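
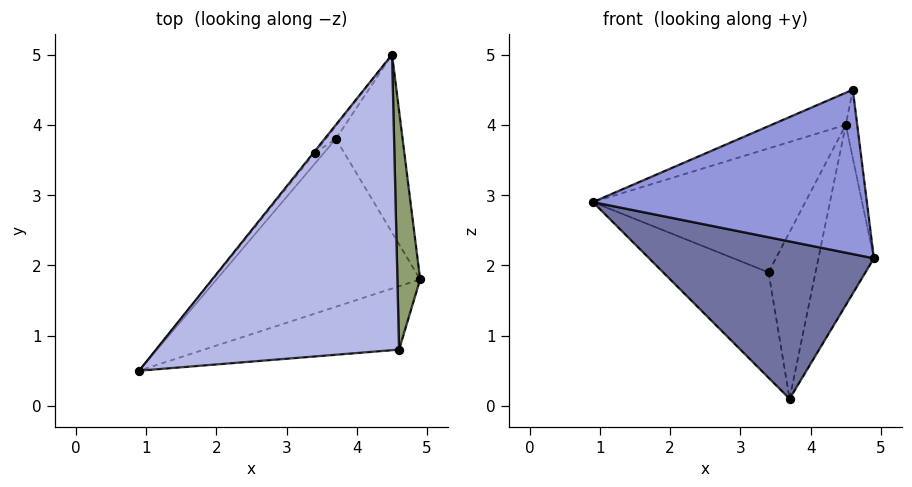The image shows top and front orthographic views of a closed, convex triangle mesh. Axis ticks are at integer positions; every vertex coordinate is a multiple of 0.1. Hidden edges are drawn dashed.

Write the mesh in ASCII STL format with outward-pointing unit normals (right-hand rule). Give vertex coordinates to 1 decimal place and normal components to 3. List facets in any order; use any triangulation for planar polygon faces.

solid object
 facet normal 0.076 -0.682 -0.728
  outer loop
   vertex 3.7 3.8 0.1
   vertex 4.9 1.8 2.1
   vertex 0.9 0.5 2.9
  endloop
 endfacet
 facet normal 0.921 0.278 -0.274
  outer loop
   vertex 3.7 3.8 0.1
   vertex 4.5 5.0 4.0
   vertex 4.9 1.8 2.1
  endloop
 endfacet
 facet normal 0.225 -0.909 -0.351
  outer loop
   vertex 4.6 0.8 4.5
   vertex 0.9 0.5 2.9
   vertex 4.9 1.8 2.1
  endloop
 endfacet
 facet normal -0.402 0.099 0.910
  outer loop
   vertex 4.6 0.8 4.5
   vertex 4.5 5.0 4.0
   vertex 0.9 0.5 2.9
  endloop
 endfacet
 facet normal 0.989 0.040 0.140
  outer loop
   vertex 4.6 0.8 4.5
   vertex 4.9 1.8 2.1
   vertex 4.5 5.0 4.0
  endloop
 endfacet
 facet normal -0.780 0.626 -0.009
  outer loop
   vertex 3.4 3.6 1.9
   vertex 0.9 0.5 2.9
   vertex 4.5 5.0 4.0
  endloop
 endfacet
 facet normal -0.787 0.614 -0.063
  outer loop
   vertex 3.4 3.6 1.9
   vertex 3.7 3.8 0.1
   vertex 0.9 0.5 2.9
  endloop
 endfacet
 facet normal -0.747 0.663 -0.051
  outer loop
   vertex 3.4 3.6 1.9
   vertex 4.5 5.0 4.0
   vertex 3.7 3.8 0.1
  endloop
 endfacet
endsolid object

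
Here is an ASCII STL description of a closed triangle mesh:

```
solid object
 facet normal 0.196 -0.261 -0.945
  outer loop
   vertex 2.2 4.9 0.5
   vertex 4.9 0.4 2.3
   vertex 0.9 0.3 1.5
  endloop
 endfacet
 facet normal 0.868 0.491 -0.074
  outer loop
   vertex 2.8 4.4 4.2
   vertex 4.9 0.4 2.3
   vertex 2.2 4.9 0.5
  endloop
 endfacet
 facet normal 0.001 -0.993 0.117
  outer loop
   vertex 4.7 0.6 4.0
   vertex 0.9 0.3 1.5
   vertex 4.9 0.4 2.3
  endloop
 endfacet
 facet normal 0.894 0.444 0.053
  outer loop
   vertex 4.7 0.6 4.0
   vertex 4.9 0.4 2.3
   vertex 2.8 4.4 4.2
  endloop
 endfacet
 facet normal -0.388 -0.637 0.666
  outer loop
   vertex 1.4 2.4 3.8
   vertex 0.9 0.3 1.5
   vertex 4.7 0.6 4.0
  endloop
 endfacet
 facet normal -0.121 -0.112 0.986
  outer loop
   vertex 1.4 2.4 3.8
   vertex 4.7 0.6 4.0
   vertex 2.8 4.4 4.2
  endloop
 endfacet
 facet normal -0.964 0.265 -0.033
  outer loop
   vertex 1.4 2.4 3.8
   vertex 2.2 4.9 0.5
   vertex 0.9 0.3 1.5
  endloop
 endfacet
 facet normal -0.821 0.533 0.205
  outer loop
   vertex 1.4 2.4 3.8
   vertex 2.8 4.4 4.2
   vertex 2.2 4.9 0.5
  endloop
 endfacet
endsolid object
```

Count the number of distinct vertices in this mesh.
6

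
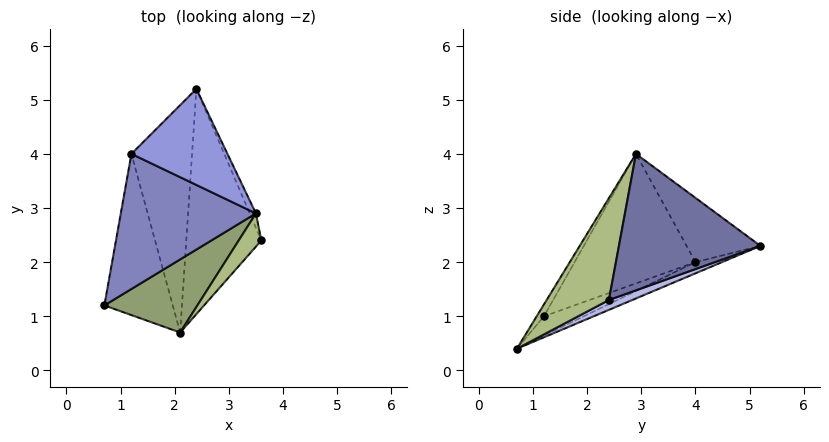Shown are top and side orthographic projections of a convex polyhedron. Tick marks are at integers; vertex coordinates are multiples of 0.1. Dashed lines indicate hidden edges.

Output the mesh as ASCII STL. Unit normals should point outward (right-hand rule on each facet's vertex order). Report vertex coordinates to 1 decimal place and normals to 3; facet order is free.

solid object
 facet normal 0.913 0.406 -0.041
  outer loop
   vertex 3.5 2.9 4.0
   vertex 3.6 2.4 1.3
   vertex 2.4 5.2 2.3
  endloop
 endfacet
 facet normal -0.686 -0.133 0.716
  outer loop
   vertex 1.2 4.0 2.0
   vertex 0.7 1.2 1.0
   vertex 3.5 2.9 4.0
  endloop
 endfacet
 facet normal -0.525 0.329 0.785
  outer loop
   vertex 1.2 4.0 2.0
   vertex 3.5 2.9 4.0
   vertex 2.4 5.2 2.3
  endloop
 endfacet
 facet normal 0.121 0.379 -0.917
  outer loop
   vertex 2.1 0.7 0.4
   vertex 2.4 5.2 2.3
   vertex 3.6 2.4 1.3
  endloop
 endfacet
 facet normal -0.069 -0.839 0.539
  outer loop
   vertex 2.1 0.7 0.4
   vertex 3.5 2.9 4.0
   vertex 0.7 1.2 1.0
  endloop
 endfacet
 facet normal 0.699 -0.699 0.155
  outer loop
   vertex 2.1 0.7 0.4
   vertex 3.6 2.4 1.3
   vertex 3.5 2.9 4.0
  endloop
 endfacet
 facet normal -0.253 0.365 -0.896
  outer loop
   vertex 2.1 0.7 0.4
   vertex 0.7 1.2 1.0
   vertex 1.2 4.0 2.0
  endloop
 endfacet
 facet normal -0.167 0.393 -0.904
  outer loop
   vertex 2.1 0.7 0.4
   vertex 1.2 4.0 2.0
   vertex 2.4 5.2 2.3
  endloop
 endfacet
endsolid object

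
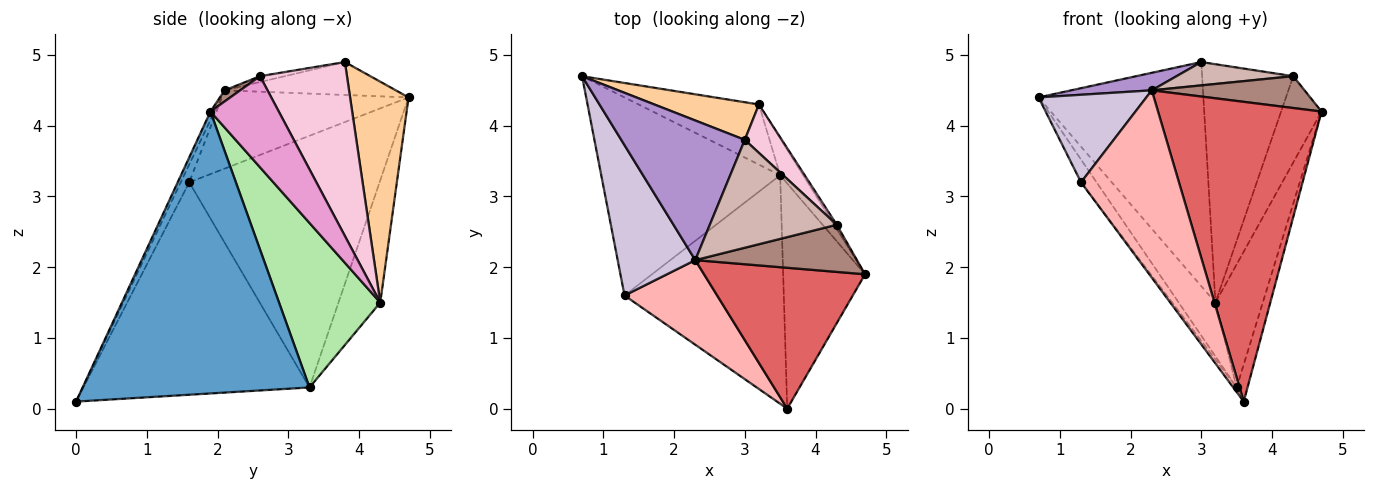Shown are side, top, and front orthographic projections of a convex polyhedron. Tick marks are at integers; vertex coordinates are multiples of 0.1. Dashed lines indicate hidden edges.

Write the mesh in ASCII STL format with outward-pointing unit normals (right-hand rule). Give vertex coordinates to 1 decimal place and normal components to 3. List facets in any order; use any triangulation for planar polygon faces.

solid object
 facet normal 0.959 0.046 -0.279
  outer loop
   vertex 3.5 3.3 0.3
   vertex 4.7 1.9 4.2
   vertex 3.6 0.0 0.1
  endloop
 endfacet
 facet normal -0.813 0.066 -0.578
  outer loop
   vertex 1.3 1.6 3.2
   vertex 0.7 4.7 4.4
   vertex 3.5 3.3 0.3
  endloop
 endfacet
 facet normal -0.800 0.012 -0.600
  outer loop
   vertex 1.3 1.6 3.2
   vertex 3.5 3.3 0.3
   vertex 3.6 0.0 0.1
  endloop
 endfacet
 facet normal 0.330 0.931 0.156
  outer loop
   vertex 3.2 4.3 1.5
   vertex 0.7 4.7 4.4
   vertex 3.0 3.8 4.9
  endloop
 endfacet
 facet normal -0.604 0.532 -0.594
  outer loop
   vertex 3.2 4.3 1.5
   vertex 3.5 3.3 0.3
   vertex 0.7 4.7 4.4
  endloop
 endfacet
 facet normal 0.899 0.420 -0.126
  outer loop
   vertex 3.2 4.3 1.5
   vertex 4.7 1.9 4.2
   vertex 3.5 3.3 0.3
  endloop
 endfacet
 facet normal -0.022 -0.905 0.425
  outer loop
   vertex 2.3 2.1 4.5
   vertex 3.6 0.0 0.1
   vertex 4.7 1.9 4.2
  endloop
 endfacet
 facet normal -0.079 -0.909 0.410
  outer loop
   vertex 2.3 2.1 4.5
   vertex 1.3 1.6 3.2
   vertex 3.6 0.0 0.1
  endloop
 endfacet
 facet normal -0.256 -0.120 0.959
  outer loop
   vertex 2.3 2.1 4.5
   vertex 3.0 3.8 4.9
   vertex 0.7 4.7 4.4
  endloop
 endfacet
 facet normal -0.657 -0.379 0.651
  outer loop
   vertex 2.3 2.1 4.5
   vertex 0.7 4.7 4.4
   vertex 1.3 1.6 3.2
  endloop
 endfacet
 facet normal 0.057 -0.559 0.828
  outer loop
   vertex 4.3 2.6 4.7
   vertex 2.3 2.1 4.5
   vertex 4.7 1.9 4.2
  endloop
 endfacet
 facet normal -0.045 -0.211 0.976
  outer loop
   vertex 4.3 2.6 4.7
   vertex 3.0 3.8 4.9
   vertex 2.3 2.1 4.5
  endloop
 endfacet
 facet normal 0.860 0.509 -0.025
  outer loop
   vertex 4.3 2.6 4.7
   vertex 4.7 1.9 4.2
   vertex 3.2 4.3 1.5
  endloop
 endfacet
 facet normal 0.683 0.716 0.145
  outer loop
   vertex 4.3 2.6 4.7
   vertex 3.2 4.3 1.5
   vertex 3.0 3.8 4.9
  endloop
 endfacet
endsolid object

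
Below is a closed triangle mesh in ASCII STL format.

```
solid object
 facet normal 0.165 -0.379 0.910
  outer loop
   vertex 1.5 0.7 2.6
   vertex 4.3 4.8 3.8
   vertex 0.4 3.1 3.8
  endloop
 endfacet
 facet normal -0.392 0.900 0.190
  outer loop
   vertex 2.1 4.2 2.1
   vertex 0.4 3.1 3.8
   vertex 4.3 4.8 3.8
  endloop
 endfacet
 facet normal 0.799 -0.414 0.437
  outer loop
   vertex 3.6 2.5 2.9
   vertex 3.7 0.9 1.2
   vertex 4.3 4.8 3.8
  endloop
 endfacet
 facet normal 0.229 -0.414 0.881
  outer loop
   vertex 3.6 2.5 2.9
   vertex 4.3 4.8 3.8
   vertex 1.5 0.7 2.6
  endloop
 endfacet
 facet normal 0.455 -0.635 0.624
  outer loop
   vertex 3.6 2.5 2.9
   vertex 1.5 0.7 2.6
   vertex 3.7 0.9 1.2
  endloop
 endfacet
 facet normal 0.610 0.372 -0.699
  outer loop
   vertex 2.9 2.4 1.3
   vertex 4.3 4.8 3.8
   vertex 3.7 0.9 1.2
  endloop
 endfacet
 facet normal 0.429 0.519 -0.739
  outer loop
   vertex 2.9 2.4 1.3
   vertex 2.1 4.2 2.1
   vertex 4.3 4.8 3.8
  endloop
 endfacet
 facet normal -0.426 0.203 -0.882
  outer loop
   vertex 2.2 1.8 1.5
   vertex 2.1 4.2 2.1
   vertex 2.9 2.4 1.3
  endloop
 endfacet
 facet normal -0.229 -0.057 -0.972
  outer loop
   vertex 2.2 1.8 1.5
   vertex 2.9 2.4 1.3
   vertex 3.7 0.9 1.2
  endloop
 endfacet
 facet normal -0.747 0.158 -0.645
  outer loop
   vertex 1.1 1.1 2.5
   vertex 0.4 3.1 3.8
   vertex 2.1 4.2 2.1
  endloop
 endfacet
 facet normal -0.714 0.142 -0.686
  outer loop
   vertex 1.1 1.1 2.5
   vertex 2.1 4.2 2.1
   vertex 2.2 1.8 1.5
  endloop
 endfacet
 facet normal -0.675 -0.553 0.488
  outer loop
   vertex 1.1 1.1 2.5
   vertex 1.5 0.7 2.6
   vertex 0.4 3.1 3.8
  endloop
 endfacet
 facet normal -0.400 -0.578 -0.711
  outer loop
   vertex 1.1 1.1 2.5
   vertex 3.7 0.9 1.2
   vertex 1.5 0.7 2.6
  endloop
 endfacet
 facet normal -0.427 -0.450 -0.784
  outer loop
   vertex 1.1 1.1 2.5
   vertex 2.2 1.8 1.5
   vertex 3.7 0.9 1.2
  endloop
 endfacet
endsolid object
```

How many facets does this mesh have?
14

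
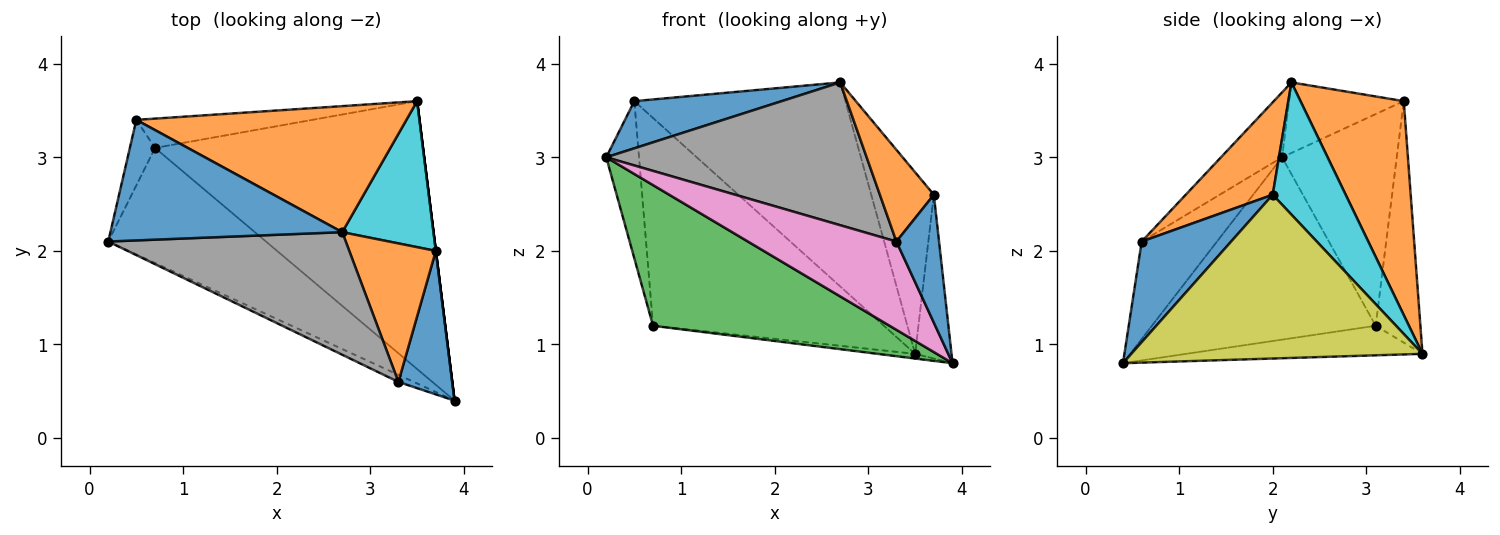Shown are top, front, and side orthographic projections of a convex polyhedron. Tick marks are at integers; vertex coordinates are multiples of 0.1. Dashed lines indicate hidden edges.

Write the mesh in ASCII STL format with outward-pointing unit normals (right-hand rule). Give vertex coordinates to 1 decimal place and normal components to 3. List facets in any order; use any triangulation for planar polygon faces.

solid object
 facet normal -0.273 -0.351 0.896
  outer loop
   vertex 0.5 3.4 3.6
   vertex 0.2 2.1 3.0
   vertex 2.7 2.2 3.8
  endloop
 endfacet
 facet normal 0.384 0.785 0.485
  outer loop
   vertex 0.5 3.4 3.6
   vertex 2.7 2.2 3.8
   vertex 3.5 3.6 0.9
  endloop
 endfacet
 facet normal -0.591 -0.624 -0.511
  outer loop
   vertex 0.7 3.1 1.2
   vertex 3.9 0.4 0.8
   vertex 0.2 2.1 3.0
  endloop
 endfacet
 facet normal -0.110 0.017 -0.994
  outer loop
   vertex 0.7 3.1 1.2
   vertex 3.5 3.6 0.9
   vertex 3.9 0.4 0.8
  endloop
 endfacet
 facet normal -0.955 0.273 -0.114
  outer loop
   vertex 0.7 3.1 1.2
   vertex 0.2 2.1 3.0
   vertex 0.5 3.4 3.6
  endloop
 endfacet
 facet normal -0.188 0.972 -0.137
  outer loop
   vertex 0.7 3.1 1.2
   vertex 0.5 3.4 3.6
   vertex 3.5 3.6 0.9
  endloop
 endfacet
 facet normal -0.451 -0.890 -0.071
  outer loop
   vertex 3.3 0.6 2.1
   vertex 0.2 2.1 3.0
   vertex 3.9 0.4 0.8
  endloop
 endfacet
 facet normal -0.175 -0.747 0.641
  outer loop
   vertex 3.3 0.6 2.1
   vertex 2.7 2.2 3.8
   vertex 0.2 2.1 3.0
  endloop
 endfacet
 facet normal 0.992 0.124 0.000
  outer loop
   vertex 3.7 2.0 2.6
   vertex 3.9 0.4 0.8
   vertex 3.5 3.6 0.9
  endloop
 endfacet
 facet normal 0.672 0.577 0.464
  outer loop
   vertex 3.7 2.0 2.6
   vertex 3.5 3.6 0.9
   vertex 2.7 2.2 3.8
  endloop
 endfacet
 facet normal 0.813 -0.388 0.435
  outer loop
   vertex 3.7 2.0 2.6
   vertex 3.3 0.6 2.1
   vertex 3.9 0.4 0.8
  endloop
 endfacet
 facet normal 0.665 -0.412 0.623
  outer loop
   vertex 3.7 2.0 2.6
   vertex 2.7 2.2 3.8
   vertex 3.3 0.6 2.1
  endloop
 endfacet
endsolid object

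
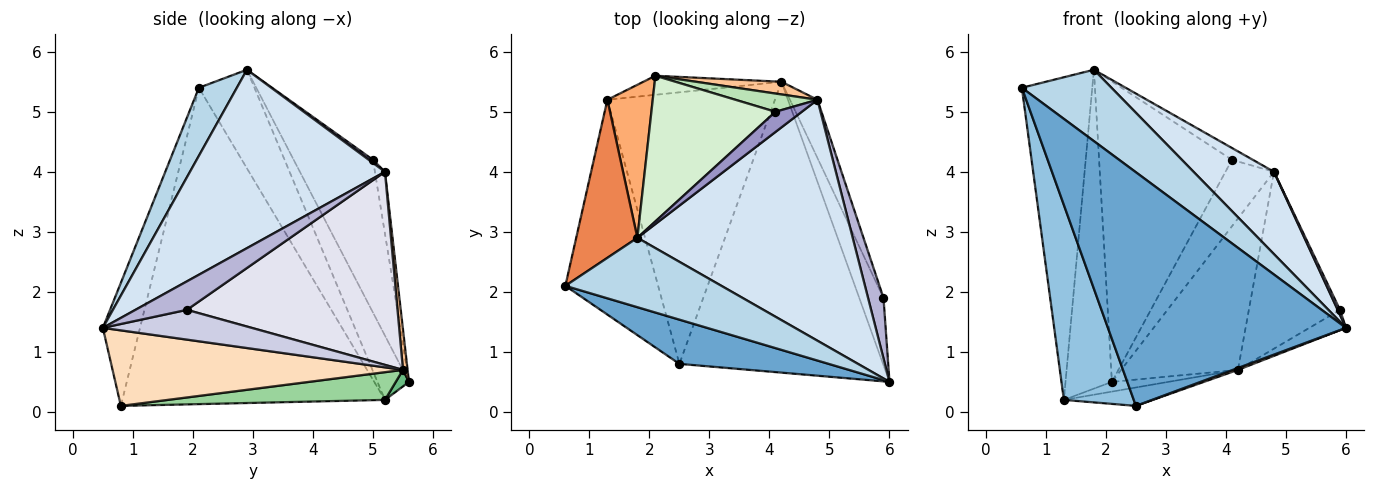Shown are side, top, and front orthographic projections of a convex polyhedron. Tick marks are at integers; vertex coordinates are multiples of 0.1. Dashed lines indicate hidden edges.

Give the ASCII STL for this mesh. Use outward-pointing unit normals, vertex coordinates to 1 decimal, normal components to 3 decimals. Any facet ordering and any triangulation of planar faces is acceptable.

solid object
 facet normal -0.152 -0.971 0.184
  outer loop
   vertex 2.5 0.8 0.1
   vertex 6.0 0.5 1.4
   vertex 0.6 2.1 5.4
  endloop
 endfacet
 facet normal -0.930 -0.247 -0.273
  outer loop
   vertex 1.3 5.2 0.2
   vertex 2.5 0.8 0.1
   vertex 0.6 2.1 5.4
  endloop
 endfacet
 facet normal 0.291 -0.686 0.667
  outer loop
   vertex 1.8 2.9 5.7
   vertex 0.6 2.1 5.4
   vertex 6.0 0.5 1.4
  endloop
 endfacet
 facet normal 0.617 -0.254 0.745
  outer loop
   vertex 1.8 2.9 5.7
   vertex 6.0 0.5 1.4
   vertex 4.8 5.2 4.0
  endloop
 endfacet
 facet normal -0.578 0.733 0.359
  outer loop
   vertex 1.8 2.9 5.7
   vertex 1.3 5.2 0.2
   vertex 0.6 2.1 5.4
  endloop
 endfacet
 facet normal -0.523 0.769 0.369
  outer loop
   vertex 1.8 2.9 5.7
   vertex 2.1 5.6 0.5
   vertex 1.3 5.2 0.2
  endloop
 endfacet
 facet normal 0.039 0.996 0.083
  outer loop
   vertex 4.2 5.5 0.7
   vertex 2.1 5.6 0.5
   vertex 4.8 5.2 4.0
  endloop
 endfacet
 facet normal 0.348 -0.006 -0.938
  outer loop
   vertex 4.2 5.5 0.7
   vertex 6.0 0.5 1.4
   vertex 2.5 0.8 0.1
  endloop
 endfacet
 facet normal 0.106 0.452 -0.886
  outer loop
   vertex 4.2 5.5 0.7
   vertex 1.3 5.2 0.2
   vertex 2.1 5.6 0.5
  endloop
 endfacet
 facet normal 0.163 0.067 -0.984
  outer loop
   vertex 4.2 5.5 0.7
   vertex 2.5 0.8 0.1
   vertex 1.3 5.2 0.2
  endloop
 endfacet
 facet normal -0.196 0.946 0.259
  outer loop
   vertex 4.1 5.0 4.2
   vertex 4.8 5.2 4.0
   vertex 2.1 5.6 0.5
  endloop
 endfacet
 facet normal -0.473 0.793 0.384
  outer loop
   vertex 4.1 5.0 4.2
   vertex 2.1 5.6 0.5
   vertex 1.8 2.9 5.7
  endloop
 endfacet
 facet normal 0.102 0.502 0.859
  outer loop
   vertex 4.1 5.0 4.2
   vertex 1.8 2.9 5.7
   vertex 4.8 5.2 4.0
  endloop
 endfacet
 facet normal 0.878 -0.039 0.477
  outer loop
   vertex 5.9 1.9 1.7
   vertex 4.8 5.2 4.0
   vertex 6.0 0.5 1.4
  endloop
 endfacet
 facet normal 0.762 0.187 -0.620
  outer loop
   vertex 5.9 1.9 1.7
   vertex 6.0 0.5 1.4
   vertex 4.2 5.5 0.7
  endloop
 endfacet
 facet normal 0.910 0.394 -0.130
  outer loop
   vertex 5.9 1.9 1.7
   vertex 4.2 5.5 0.7
   vertex 4.8 5.2 4.0
  endloop
 endfacet
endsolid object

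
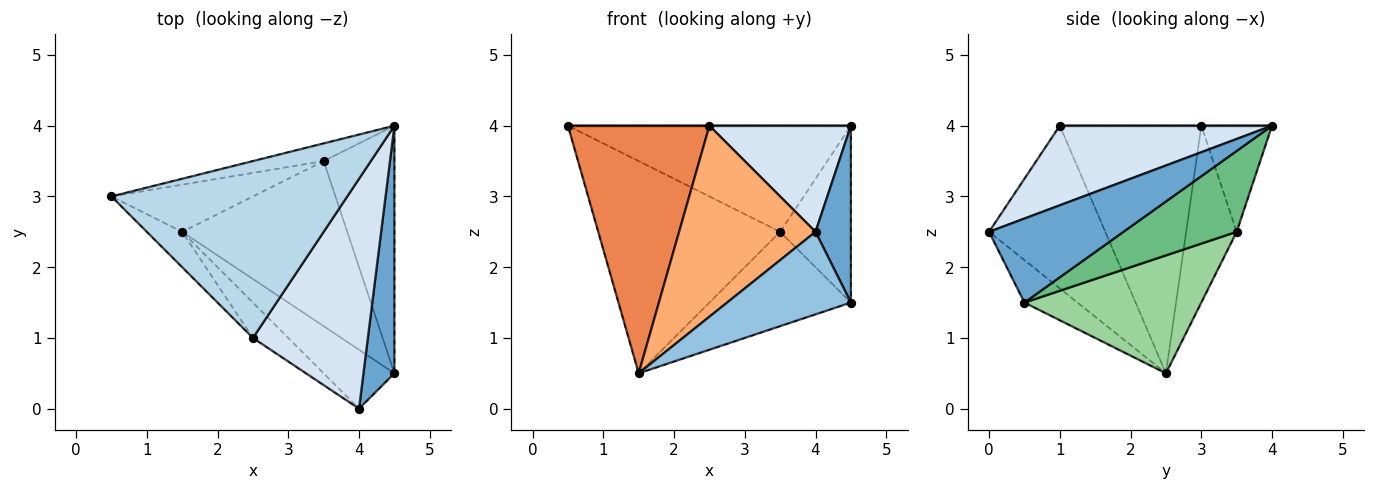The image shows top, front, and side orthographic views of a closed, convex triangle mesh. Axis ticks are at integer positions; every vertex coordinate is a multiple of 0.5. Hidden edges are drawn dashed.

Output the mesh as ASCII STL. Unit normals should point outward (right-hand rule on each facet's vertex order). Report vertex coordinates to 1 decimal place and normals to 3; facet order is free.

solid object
 facet normal 0.911 -0.240 0.336
  outer loop
   vertex 4.5 0.5 1.5
   vertex 4.5 4.0 4.0
   vertex 4.0 0.0 2.5
  endloop
 endfacet
 facet normal -0.329 -0.768 -0.549
  outer loop
   vertex 4.5 0.5 1.5
   vertex 4.0 0.0 2.5
   vertex 1.5 2.5 0.5
  endloop
 endfacet
 facet normal 0.000 0.000 1.000
  outer loop
   vertex 2.5 1.0 4.0
   vertex 4.5 4.0 4.0
   vertex 0.5 3.0 4.0
  endloop
 endfacet
 facet normal 0.532 -0.355 0.769
  outer loop
   vertex 2.5 1.0 4.0
   vertex 4.0 0.0 2.5
   vertex 4.5 4.0 4.0
  endloop
 endfacet
 facet normal -0.704 -0.704 -0.101
  outer loop
   vertex 2.5 1.0 4.0
   vertex 0.5 3.0 4.0
   vertex 1.5 2.5 0.5
  endloop
 endfacet
 facet normal -0.642 -0.754 -0.140
  outer loop
   vertex 2.5 1.0 4.0
   vertex 1.5 2.5 0.5
   vertex 4.0 0.0 2.5
  endloop
 endfacet
 facet normal -0.239 0.958 -0.160
  outer loop
   vertex 3.5 3.5 2.5
   vertex 0.5 3.0 4.0
   vertex 4.5 4.0 4.0
  endloop
 endfacet
 facet normal -0.262 0.942 -0.209
  outer loop
   vertex 3.5 3.5 2.5
   vertex 1.5 2.5 0.5
   vertex 0.5 3.0 4.0
  endloop
 endfacet
 facet normal 0.681 0.426 -0.596
  outer loop
   vertex 3.5 3.5 2.5
   vertex 4.5 4.0 4.0
   vertex 4.5 0.5 1.5
  endloop
 endfacet
 facet normal 0.527 0.422 -0.738
  outer loop
   vertex 3.5 3.5 2.5
   vertex 4.5 0.5 1.5
   vertex 1.5 2.5 0.5
  endloop
 endfacet
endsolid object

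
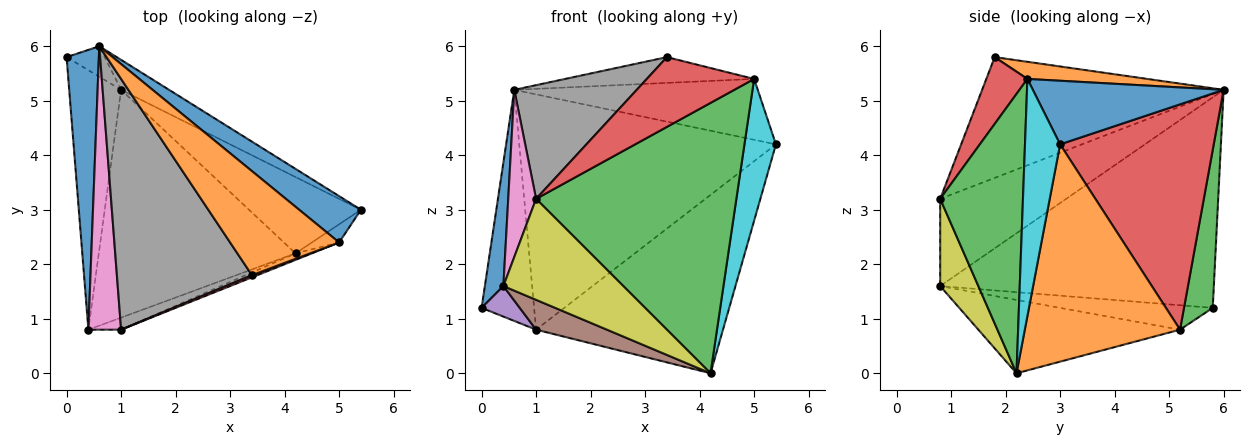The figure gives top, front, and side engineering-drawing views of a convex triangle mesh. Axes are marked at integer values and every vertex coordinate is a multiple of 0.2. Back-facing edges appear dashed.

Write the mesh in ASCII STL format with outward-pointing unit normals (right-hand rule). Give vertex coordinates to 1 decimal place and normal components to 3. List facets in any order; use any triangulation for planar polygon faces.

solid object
 facet normal -0.986 -0.067 0.151
  outer loop
   vertex 0.6 6.0 5.2
   vertex 0.0 5.8 1.2
   vertex 0.4 0.8 1.6
  endloop
 endfacet
 facet normal 0.607 0.731 -0.313
  outer loop
   vertex 1.0 5.2 0.8
   vertex 5.4 3.0 4.2
   vertex 4.2 2.2 0.0
  endloop
 endfacet
 facet normal 0.477 0.871 -0.115
  outer loop
   vertex 1.0 5.2 0.8
   vertex 0.0 5.8 1.2
   vertex 0.6 6.0 5.2
  endloop
 endfacet
 facet normal 0.510 0.853 -0.109
  outer loop
   vertex 1.0 5.2 0.8
   vertex 0.6 6.0 5.2
   vertex 5.4 3.0 4.2
  endloop
 endfacet
 facet normal -0.423 -0.106 -0.900
  outer loop
   vertex 1.0 5.2 0.8
   vertex 0.4 0.8 1.6
   vertex 0.0 5.8 1.2
  endloop
 endfacet
 facet normal -0.347 -0.122 -0.930
  outer loop
   vertex 1.0 5.2 0.8
   vertex 4.2 2.2 0.0
   vertex 0.4 0.8 1.6
  endloop
 endfacet
 facet normal -0.917 -0.203 0.344
  outer loop
   vertex 1.0 0.8 3.2
   vertex 0.6 6.0 5.2
   vertex 0.4 0.8 1.6
  endloop
 endfacet
 facet normal -0.632 -0.320 0.706
  outer loop
   vertex 1.0 0.8 3.2
   vertex 3.4 1.8 5.8
   vertex 0.6 6.0 5.2
  endloop
 endfacet
 facet normal 0.301 -0.947 -0.113
  outer loop
   vertex 1.0 0.8 3.2
   vertex 0.4 0.8 1.6
   vertex 4.2 2.2 0.0
  endloop
 endfacet
 facet normal 0.742 -0.665 -0.085
  outer loop
   vertex 5.0 2.4 5.4
   vertex 4.2 2.2 0.0
   vertex 5.4 3.0 4.2
  endloop
 endfacet
 facet normal 0.529 0.675 0.514
  outer loop
   vertex 5.0 2.4 5.4
   vertex 5.4 3.0 4.2
   vertex 0.6 6.0 5.2
  endloop
 endfacet
 facet normal 0.151 0.238 0.960
  outer loop
   vertex 5.0 2.4 5.4
   vertex 0.6 6.0 5.2
   vertex 3.4 1.8 5.8
  endloop
 endfacet
 facet normal 0.382 -0.924 -0.022
  outer loop
   vertex 5.0 2.4 5.4
   vertex 1.0 0.8 3.2
   vertex 4.2 2.2 0.0
  endloop
 endfacet
 facet normal 0.357 -0.934 0.029
  outer loop
   vertex 5.0 2.4 5.4
   vertex 3.4 1.8 5.8
   vertex 1.0 0.8 3.2
  endloop
 endfacet
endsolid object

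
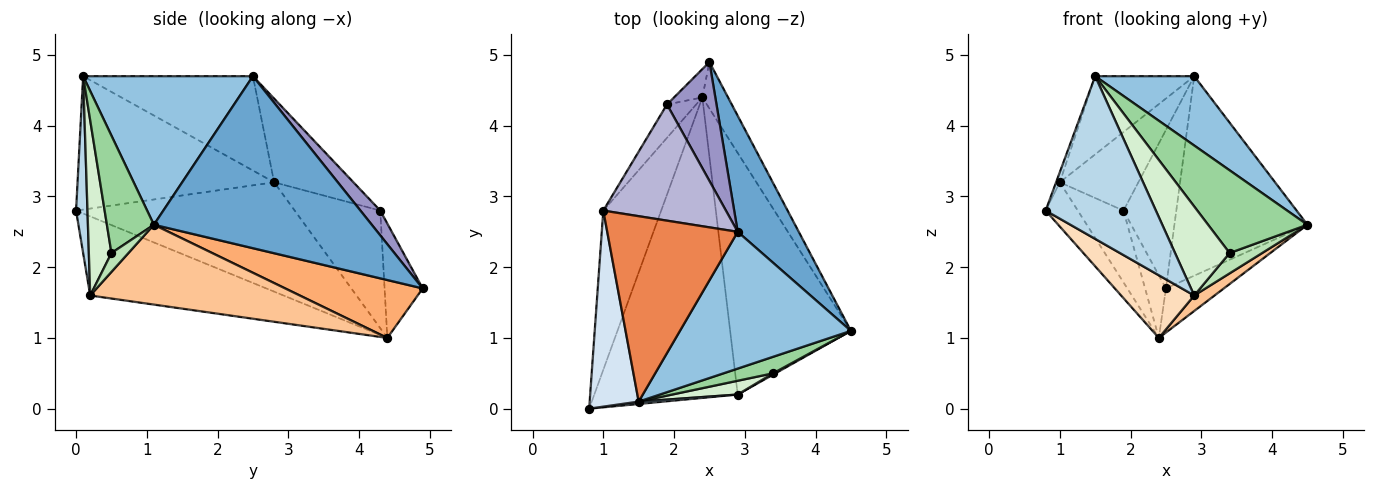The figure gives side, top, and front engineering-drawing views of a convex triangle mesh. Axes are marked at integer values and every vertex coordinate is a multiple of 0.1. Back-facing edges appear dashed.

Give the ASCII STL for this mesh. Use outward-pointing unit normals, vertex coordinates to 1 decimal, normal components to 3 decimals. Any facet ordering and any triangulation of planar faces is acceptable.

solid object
 facet normal 0.817 0.499 0.290
  outer loop
   vertex 2.9 2.5 4.7
   vertex 4.5 1.1 2.6
   vertex 2.5 4.9 1.7
  endloop
 endfacet
 facet normal 0.613 -0.357 0.705
  outer loop
   vertex 2.9 2.5 4.7
   vertex 1.5 0.1 4.7
   vertex 4.5 1.1 2.6
  endloop
 endfacet
 facet normal 0.103 -0.995 0.014
  outer loop
   vertex 2.9 0.2 1.6
   vertex 1.5 0.1 4.7
   vertex 0.8 0.0 2.8
  endloop
 endfacet
 facet normal -0.938 0.018 0.345
  outer loop
   vertex 1.0 2.8 3.2
   vertex 0.8 0.0 2.8
   vertex 1.5 0.1 4.7
  endloop
 endfacet
 facet normal -0.554 0.323 0.767
  outer loop
   vertex 1.0 2.8 3.2
   vertex 1.5 0.1 4.7
   vertex 2.9 2.5 4.7
  endloop
 endfacet
 facet normal 0.853 0.359 -0.379
  outer loop
   vertex 2.4 4.4 1.0
   vertex 2.5 4.9 1.7
   vertex 4.5 1.1 2.6
  endloop
 endfacet
 facet normal 0.551 -0.053 -0.833
  outer loop
   vertex 2.4 4.4 1.0
   vertex 4.5 1.1 2.6
   vertex 2.9 0.2 1.6
  endloop
 endfacet
 facet normal -0.475 -0.180 -0.861
  outer loop
   vertex 2.4 4.4 1.0
   vertex 2.9 0.2 1.6
   vertex 0.8 0.0 2.8
  endloop
 endfacet
 facet normal -0.876 0.129 -0.464
  outer loop
   vertex 2.4 4.4 1.0
   vertex 0.8 0.0 2.8
   vertex 1.0 2.8 3.2
  endloop
 endfacet
 facet normal 0.421 -0.890 0.177
  outer loop
   vertex 3.4 0.5 2.2
   vertex 4.5 1.1 2.6
   vertex 1.5 0.1 4.7
  endloop
 endfacet
 facet normal 0.462 -0.885 0.058
  outer loop
   vertex 3.4 0.5 2.2
   vertex 2.9 0.2 1.6
   vertex 4.5 1.1 2.6
  endloop
 endfacet
 facet normal 0.379 -0.915 0.142
  outer loop
   vertex 3.4 0.5 2.2
   vertex 1.5 0.1 4.7
   vertex 2.9 0.2 1.6
  endloop
 endfacet
 facet normal 0.287 0.766 0.575
  outer loop
   vertex 1.9 4.3 2.8
   vertex 2.9 2.5 4.7
   vertex 2.5 4.9 1.7
  endloop
 endfacet
 facet normal -0.492 0.488 0.721
  outer loop
   vertex 1.9 4.3 2.8
   vertex 1.0 2.8 3.2
   vertex 2.9 2.5 4.7
  endloop
 endfacet
 facet normal -0.858 0.469 -0.212
  outer loop
   vertex 1.9 4.3 2.8
   vertex 2.5 4.9 1.7
   vertex 2.4 4.4 1.0
  endloop
 endfacet
 facet normal -0.862 0.460 -0.214
  outer loop
   vertex 1.9 4.3 2.8
   vertex 2.4 4.4 1.0
   vertex 1.0 2.8 3.2
  endloop
 endfacet
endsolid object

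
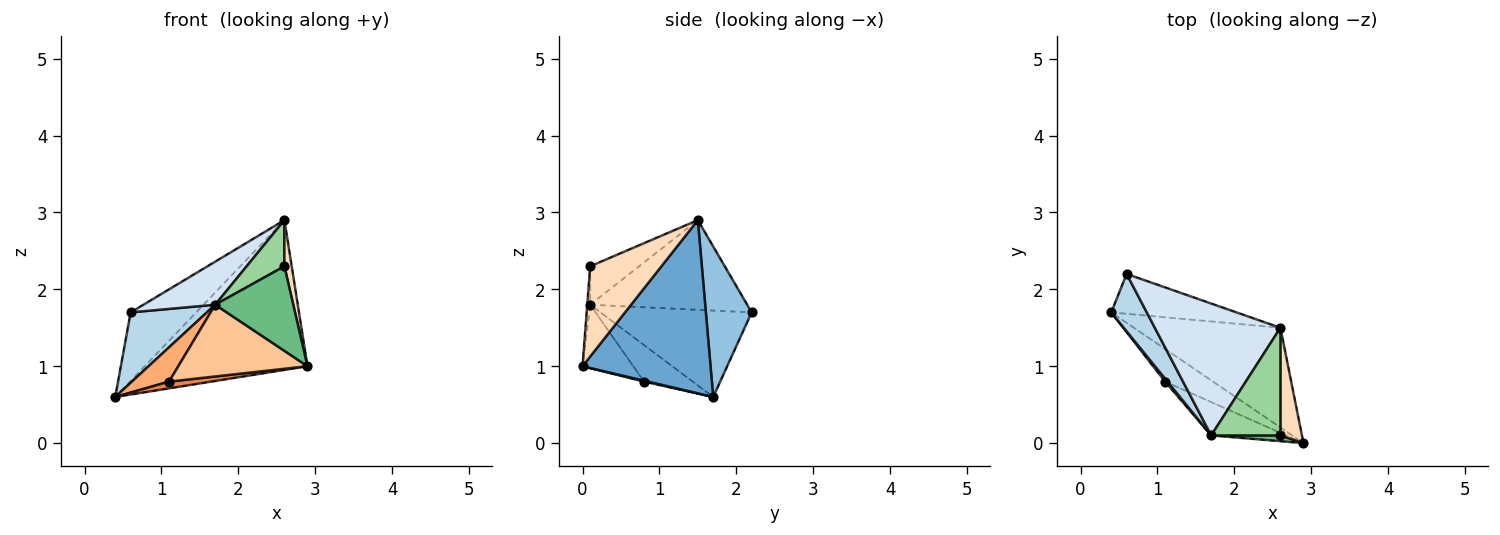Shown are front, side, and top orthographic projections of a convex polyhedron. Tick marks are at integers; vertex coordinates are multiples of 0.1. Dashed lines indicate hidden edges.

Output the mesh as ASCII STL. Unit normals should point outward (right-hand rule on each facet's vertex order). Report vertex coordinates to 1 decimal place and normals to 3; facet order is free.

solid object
 facet normal 0.548 0.697 -0.463
  outer loop
   vertex 2.6 1.5 2.9
   vertex 2.9 0.0 1.0
   vertex 0.4 1.7 0.6
  endloop
 endfacet
 facet normal 0.517 0.740 -0.430
  outer loop
   vertex 0.6 2.2 1.7
   vertex 2.6 1.5 2.9
   vertex 0.4 1.7 0.6
  endloop
 endfacet
 facet normal -0.838 -0.423 0.345
  outer loop
   vertex 1.7 0.1 1.8
   vertex 0.6 2.2 1.7
   vertex 0.4 1.7 0.6
  endloop
 endfacet
 facet normal -0.562 -0.257 0.786
  outer loop
   vertex 1.7 0.1 1.8
   vertex 2.6 1.5 2.9
   vertex 0.6 2.2 1.7
  endloop
 endfacet
 facet normal 0.018 -0.203 -0.979
  outer loop
   vertex 1.1 0.8 0.8
   vertex 0.4 1.7 0.6
   vertex 2.9 0.0 1.0
  endloop
 endfacet
 facet normal -0.794 -0.606 0.052
  outer loop
   vertex 1.1 0.8 0.8
   vertex 1.7 0.1 1.8
   vertex 0.4 1.7 0.6
  endloop
 endfacet
 facet normal -0.336 -0.854 -0.397
  outer loop
   vertex 1.1 0.8 0.8
   vertex 2.9 0.0 1.0
   vertex 1.7 0.1 1.8
  endloop
 endfacet
 facet normal 0.968 -0.099 0.231
  outer loop
   vertex 2.6 0.1 2.3
   vertex 2.9 0.0 1.0
   vertex 2.6 1.5 2.9
  endloop
 endfacet
 facet normal -0.038 -0.997 0.068
  outer loop
   vertex 2.6 0.1 2.3
   vertex 1.7 0.1 1.8
   vertex 2.9 0.0 1.0
  endloop
 endfacet
 facet normal -0.455 -0.351 0.819
  outer loop
   vertex 2.6 0.1 2.3
   vertex 2.6 1.5 2.9
   vertex 1.7 0.1 1.8
  endloop
 endfacet
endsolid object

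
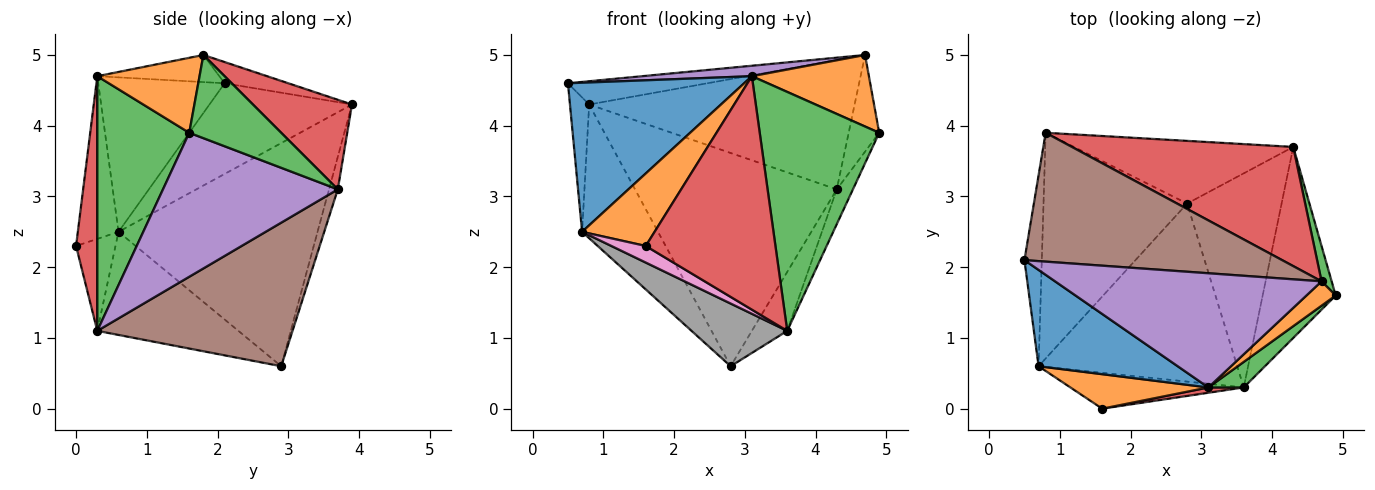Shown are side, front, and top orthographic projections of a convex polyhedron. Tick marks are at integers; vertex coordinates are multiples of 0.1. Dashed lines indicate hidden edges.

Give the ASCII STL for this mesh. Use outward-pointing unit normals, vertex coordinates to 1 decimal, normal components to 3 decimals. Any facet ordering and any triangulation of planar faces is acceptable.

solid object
 facet normal -0.516 -0.720 0.465
  outer loop
   vertex 0.7 0.6 2.5
   vertex 3.1 0.3 4.7
   vertex 0.5 2.1 4.6
  endloop
 endfacet
 facet normal -0.452 -0.806 0.383
  outer loop
   vertex 0.7 0.6 2.5
   vertex 1.6 0.0 2.3
   vertex 3.1 0.3 4.7
  endloop
 endfacet
 facet normal 0.608 -0.790 0.084
  outer loop
   vertex 3.6 0.3 1.1
   vertex 4.9 1.6 3.9
   vertex 3.1 0.3 4.7
  endloop
 endfacet
 facet normal 0.161 -0.987 0.022
  outer loop
   vertex 3.6 0.3 1.1
   vertex 3.1 0.3 4.7
   vertex 1.6 0.0 2.3
  endloop
 endfacet
 facet normal 0.889 0.082 -0.451
  outer loop
   vertex 3.6 0.3 1.1
   vertex 4.3 3.7 3.1
   vertex 4.9 1.6 3.9
  endloop
 endfacet
 facet normal 0.826 0.150 -0.543
  outer loop
   vertex 3.6 0.3 1.1
   vertex 2.8 2.9 0.6
   vertex 4.3 3.7 3.1
  endloop
 endfacet
 facet normal -0.434 -0.378 -0.818
  outer loop
   vertex 3.6 0.3 1.1
   vertex 1.6 0.0 2.3
   vertex 0.7 0.6 2.5
  endloop
 endfacet
 facet normal -0.440 -0.298 -0.847
  outer loop
   vertex 3.6 0.3 1.1
   vertex 0.7 0.6 2.5
   vertex 2.8 2.9 0.6
  endloop
 endfacet
 facet normal -0.042 0.959 -0.282
  outer loop
   vertex 0.8 3.9 4.3
   vertex 4.3 3.7 3.1
   vertex 2.8 2.9 0.6
  endloop
 endfacet
 facet normal -0.974 0.131 -0.186
  outer loop
   vertex 0.8 3.9 4.3
   vertex 0.7 0.6 2.5
   vertex 0.5 2.1 4.6
  endloop
 endfacet
 facet normal -0.801 0.305 -0.515
  outer loop
   vertex 0.8 3.9 4.3
   vertex 2.8 2.9 0.6
   vertex 0.7 0.6 2.5
  endloop
 endfacet
 facet normal 0.637 -0.729 0.248
  outer loop
   vertex 4.7 1.8 5.0
   vertex 3.1 0.3 4.7
   vertex 4.9 1.6 3.9
  endloop
 endfacet
 facet normal 0.943 0.313 0.115
  outer loop
   vertex 4.7 1.8 5.0
   vertex 4.9 1.6 3.9
   vertex 4.3 3.7 3.1
  endloop
 endfacet
 facet normal 0.265 0.709 0.653
  outer loop
   vertex 4.7 1.8 5.0
   vertex 4.3 3.7 3.1
   vertex 0.8 3.9 4.3
  endloop
 endfacet
 facet normal -0.101 -0.091 0.991
  outer loop
   vertex 4.7 1.8 5.0
   vertex 0.5 2.1 4.6
   vertex 3.1 0.3 4.7
  endloop
 endfacet
 facet normal -0.081 0.177 0.981
  outer loop
   vertex 4.7 1.8 5.0
   vertex 0.8 3.9 4.3
   vertex 0.5 2.1 4.6
  endloop
 endfacet
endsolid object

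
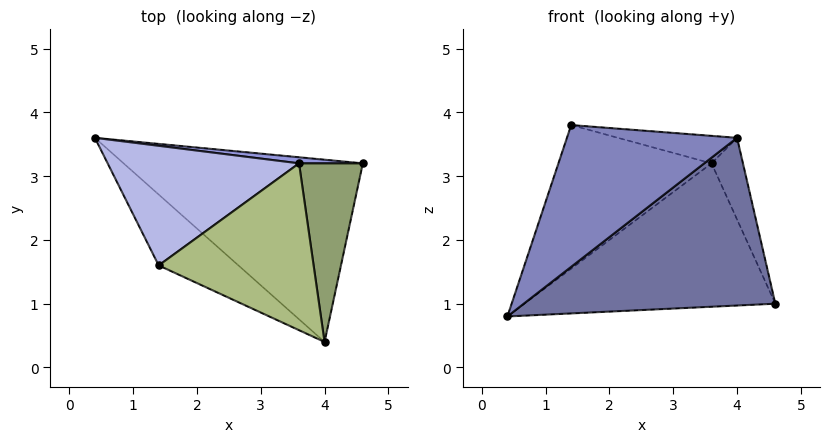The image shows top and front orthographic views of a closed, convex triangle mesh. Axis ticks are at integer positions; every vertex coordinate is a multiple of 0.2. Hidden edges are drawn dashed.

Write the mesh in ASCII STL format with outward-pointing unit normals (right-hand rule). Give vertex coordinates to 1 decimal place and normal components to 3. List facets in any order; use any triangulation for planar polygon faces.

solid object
 facet normal -0.029 -0.677 -0.736
  outer loop
   vertex 4.0 0.4 3.6
   vertex 0.4 3.6 0.8
   vertex 4.6 3.2 1.0
  endloop
 endfacet
 facet normal -0.408 -0.816 -0.408
  outer loop
   vertex 1.4 1.6 3.8
   vertex 0.4 3.6 0.8
   vertex 4.0 0.4 3.6
  endloop
 endfacet
 facet normal 0.093 0.995 0.042
  outer loop
   vertex 3.6 3.2 3.2
   vertex 4.6 3.2 1.0
   vertex 0.4 3.6 0.8
  endloop
 endfacet
 facet normal -0.359 0.717 0.598
  outer loop
   vertex 3.6 3.2 3.2
   vertex 0.4 3.6 0.8
   vertex 1.4 1.6 3.8
  endloop
 endfacet
 facet normal 0.895 0.186 0.407
  outer loop
   vertex 3.6 3.2 3.2
   vertex 4.0 0.4 3.6
   vertex 4.6 3.2 1.0
  endloop
 endfacet
 facet normal 0.149 0.161 0.976
  outer loop
   vertex 3.6 3.2 3.2
   vertex 1.4 1.6 3.8
   vertex 4.0 0.4 3.6
  endloop
 endfacet
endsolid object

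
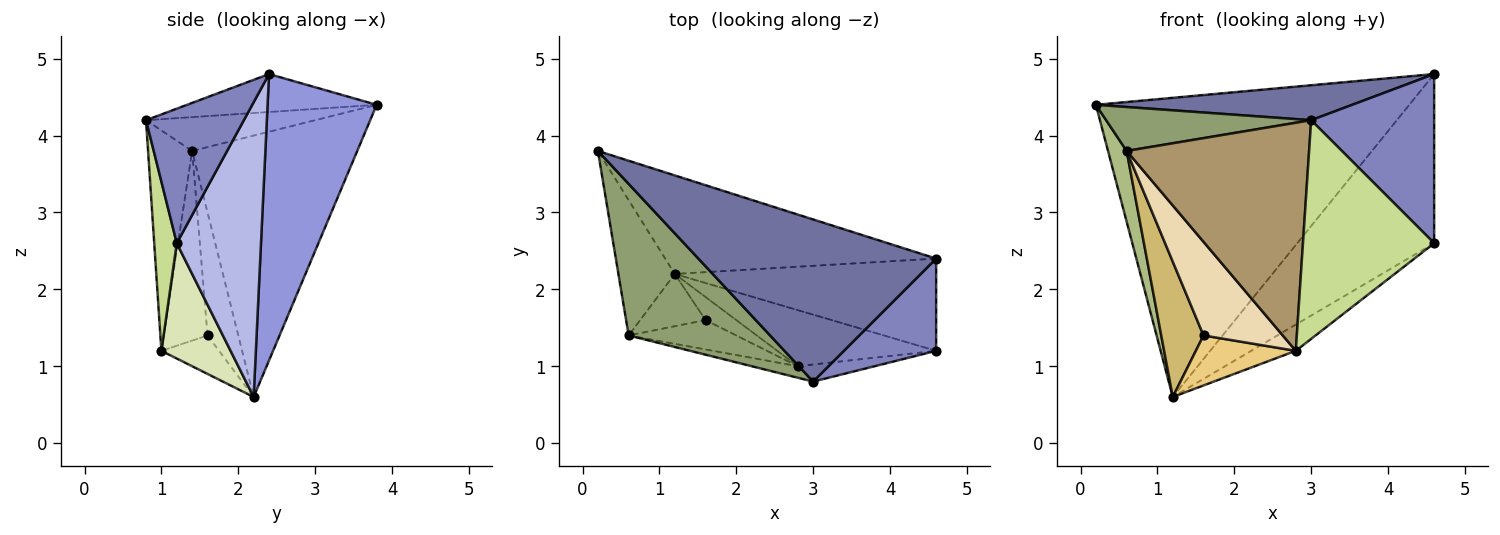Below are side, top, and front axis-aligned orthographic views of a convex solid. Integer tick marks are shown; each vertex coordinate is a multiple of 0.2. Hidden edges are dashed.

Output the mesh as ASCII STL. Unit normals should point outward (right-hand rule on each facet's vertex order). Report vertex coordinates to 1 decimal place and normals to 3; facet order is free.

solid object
 facet normal -0.154 -0.208 0.966
  outer loop
   vertex 4.6 2.4 4.8
   vertex 0.2 3.8 4.4
   vertex 3.0 0.8 4.2
  endloop
 endfacet
 facet normal 0.573 -0.720 0.393
  outer loop
   vertex 4.6 2.4 4.8
   vertex 3.0 0.8 4.2
   vertex 4.6 1.2 2.6
  endloop
 endfacet
 facet normal 0.314 0.902 -0.297
  outer loop
   vertex 4.6 2.4 4.8
   vertex 1.2 2.2 0.6
   vertex 0.2 3.8 4.4
  endloop
 endfacet
 facet normal 0.475 0.773 -0.421
  outer loop
   vertex 4.6 2.4 4.8
   vertex 4.6 1.2 2.6
   vertex 1.2 2.2 0.6
  endloop
 endfacet
 facet normal -0.224 -0.271 0.936
  outer loop
   vertex 0.6 1.4 3.8
   vertex 3.0 0.8 4.2
   vertex 0.2 3.8 4.4
  endloop
 endfacet
 facet normal -0.972 -0.110 -0.210
  outer loop
   vertex 0.6 1.4 3.8
   vertex 0.2 3.8 4.4
   vertex 1.2 2.2 0.6
  endloop
 endfacet
 facet normal 0.169 -0.983 -0.077
  outer loop
   vertex 2.8 1.0 1.2
   vertex 4.6 1.2 2.6
   vertex 3.0 0.8 4.2
  endloop
 endfacet
 facet normal 0.549 0.354 -0.757
  outer loop
   vertex 2.8 1.0 1.2
   vertex 1.2 2.2 0.6
   vertex 4.6 1.2 2.6
  endloop
 endfacet
 facet normal -0.235 -0.971 -0.049
  outer loop
   vertex 2.8 1.0 1.2
   vertex 3.0 0.8 4.2
   vertex 0.6 1.4 3.8
  endloop
 endfacet
 facet normal -0.561 -0.772 -0.298
  outer loop
   vertex 1.6 1.6 1.4
   vertex 0.6 1.4 3.8
   vertex 1.2 2.2 0.6
  endloop
 endfacet
 facet normal -0.464 -0.804 -0.371
  outer loop
   vertex 1.6 1.6 1.4
   vertex 1.2 2.2 0.6
   vertex 2.8 1.0 1.2
  endloop
 endfacet
 facet normal -0.466 -0.844 -0.265
  outer loop
   vertex 1.6 1.6 1.4
   vertex 2.8 1.0 1.2
   vertex 0.6 1.4 3.8
  endloop
 endfacet
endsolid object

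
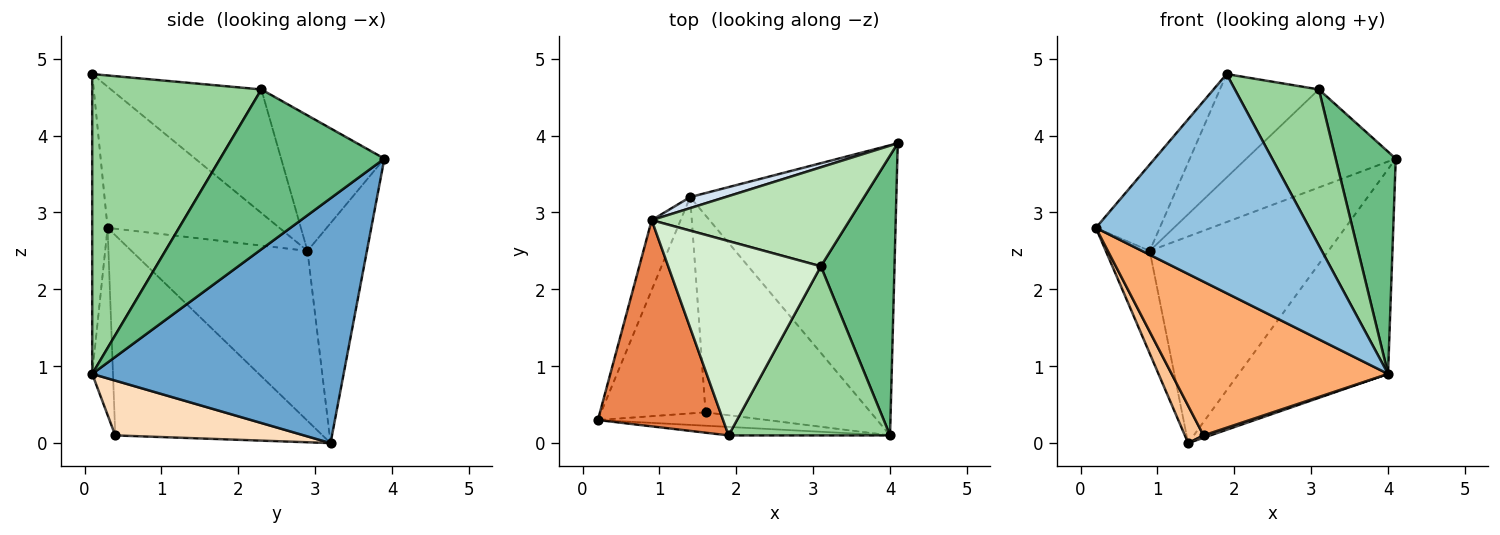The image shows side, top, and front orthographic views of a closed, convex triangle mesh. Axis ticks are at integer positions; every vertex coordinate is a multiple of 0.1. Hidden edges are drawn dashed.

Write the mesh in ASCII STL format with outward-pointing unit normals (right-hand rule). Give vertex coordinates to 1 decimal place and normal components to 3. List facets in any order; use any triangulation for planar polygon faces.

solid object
 facet normal 0.696 0.414 -0.586
  outer loop
   vertex 1.4 3.2 0.0
   vertex 4.1 3.9 3.7
   vertex 4.0 0.1 0.9
  endloop
 endfacet
 facet normal -0.072 -0.997 -0.039
  outer loop
   vertex 1.9 0.1 4.8
   vertex 0.2 0.3 2.8
   vertex 4.0 0.1 0.9
  endloop
 endfacet
 facet normal -0.957 0.239 -0.163
  outer loop
   vertex 0.9 2.9 2.5
   vertex 1.4 3.2 0.0
   vertex 0.2 0.3 2.8
  endloop
 endfacet
 facet normal -0.315 0.948 0.051
  outer loop
   vertex 0.9 2.9 2.5
   vertex 4.1 3.9 3.7
   vertex 1.4 3.2 0.0
  endloop
 endfacet
 facet normal -0.721 0.268 0.639
  outer loop
   vertex 0.9 2.9 2.5
   vertex 0.2 0.3 2.8
   vertex 1.9 0.1 4.8
  endloop
 endfacet
 facet normal -0.095 -0.992 -0.086
  outer loop
   vertex 1.6 0.4 0.1
   vertex 4.0 0.1 0.9
   vertex 0.2 0.3 2.8
  endloop
 endfacet
 facet normal -0.884 -0.080 -0.461
  outer loop
   vertex 1.6 0.4 0.1
   vertex 0.2 0.3 2.8
   vertex 1.4 3.2 0.0
  endloop
 endfacet
 facet normal 0.315 -0.011 -0.949
  outer loop
   vertex 1.6 0.4 0.1
   vertex 1.4 3.2 0.0
   vertex 4.0 0.1 0.9
  endloop
 endfacet
 facet normal 0.862 -0.315 0.397
  outer loop
   vertex 3.1 2.3 4.6
   vertex 4.0 0.1 0.9
   vertex 4.1 3.9 3.7
  endloop
 endfacet
 facet normal 0.807 -0.401 0.434
  outer loop
   vertex 3.1 2.3 4.6
   vertex 1.9 0.1 4.8
   vertex 4.0 0.1 0.9
  endloop
 endfacet
 facet normal -0.437 0.633 0.639
  outer loop
   vertex 3.1 2.3 4.6
   vertex 4.1 3.9 3.7
   vertex 0.9 2.9 2.5
  endloop
 endfacet
 facet normal -0.581 0.382 0.718
  outer loop
   vertex 3.1 2.3 4.6
   vertex 0.9 2.9 2.5
   vertex 1.9 0.1 4.8
  endloop
 endfacet
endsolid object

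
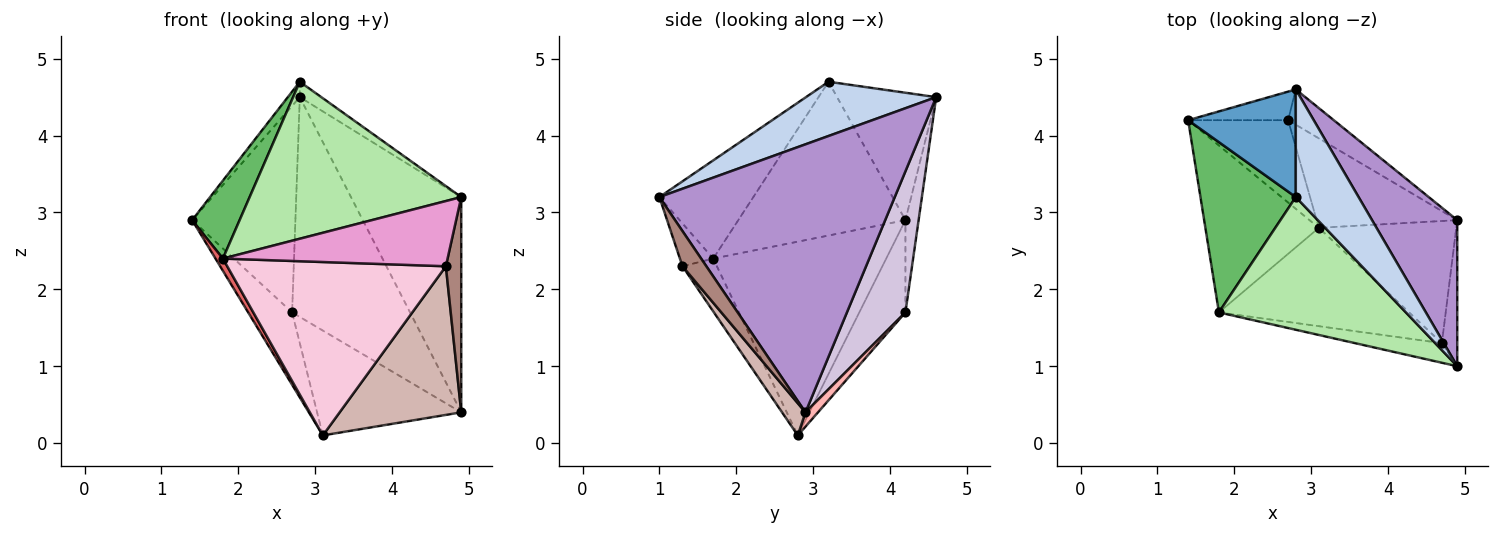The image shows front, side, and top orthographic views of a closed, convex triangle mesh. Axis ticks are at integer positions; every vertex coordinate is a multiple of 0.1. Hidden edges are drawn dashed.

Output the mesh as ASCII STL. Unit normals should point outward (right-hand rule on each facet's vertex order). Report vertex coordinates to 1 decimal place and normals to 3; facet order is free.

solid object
 facet normal -0.761 0.092 0.643
  outer loop
   vertex 2.8 3.2 4.7
   vertex 2.8 4.6 4.5
   vertex 1.4 4.2 2.9
  endloop
 endfacet
 facet normal 0.650 0.107 0.752
  outer loop
   vertex 2.8 3.2 4.7
   vertex 4.9 1.0 3.2
   vertex 2.8 4.6 4.5
  endloop
 endfacet
 facet normal -0.125 0.983 -0.136
  outer loop
   vertex 2.7 4.2 1.7
   vertex 1.4 4.2 2.9
   vertex 2.8 4.6 4.5
  endloop
 endfacet
 facet normal -0.570 0.543 -0.617
  outer loop
   vertex 2.7 4.2 1.7
   vertex 3.1 2.8 0.1
   vertex 1.4 4.2 2.9
  endloop
 endfacet
 facet normal -0.826 -0.235 0.512
  outer loop
   vertex 1.8 1.7 2.4
   vertex 2.8 3.2 4.7
   vertex 1.4 4.2 2.9
  endloop
 endfacet
 facet normal -0.321 -0.723 0.611
  outer loop
   vertex 1.8 1.7 2.4
   vertex 4.9 1.0 3.2
   vertex 2.8 3.2 4.7
  endloop
 endfacet
 facet normal -0.862 -0.037 -0.505
  outer loop
   vertex 1.8 1.7 2.4
   vertex 1.4 4.2 2.9
   vertex 3.1 2.8 0.1
  endloop
 endfacet
 facet normal 0.066 0.759 -0.648
  outer loop
   vertex 4.9 2.9 0.4
   vertex 3.1 2.8 0.1
   vertex 2.7 4.2 1.7
  endloop
 endfacet
 facet normal 0.870 0.408 0.277
  outer loop
   vertex 4.9 2.9 0.4
   vertex 2.8 4.6 4.5
   vertex 4.9 1.0 3.2
  endloop
 endfacet
 facet normal 0.440 0.887 -0.142
  outer loop
   vertex 4.9 2.9 0.4
   vertex 2.7 4.2 1.7
   vertex 2.8 4.6 4.5
  endloop
 endfacet
 facet normal 0.789 -0.508 -0.345
  outer loop
   vertex 4.7 1.3 2.3
   vertex 4.9 2.9 0.4
   vertex 4.9 1.0 3.2
  endloop
 endfacet
 facet normal 0.147 -0.764 -0.628
  outer loop
   vertex 4.7 1.3 2.3
   vertex 3.1 2.8 0.1
   vertex 4.9 2.9 0.4
  endloop
 endfacet
 facet normal -0.141 -0.948 -0.285
  outer loop
   vertex 4.7 1.3 2.3
   vertex 4.9 1.0 3.2
   vertex 1.8 1.7 2.4
  endloop
 endfacet
 facet normal -0.136 -0.862 -0.489
  outer loop
   vertex 4.7 1.3 2.3
   vertex 1.8 1.7 2.4
   vertex 3.1 2.8 0.1
  endloop
 endfacet
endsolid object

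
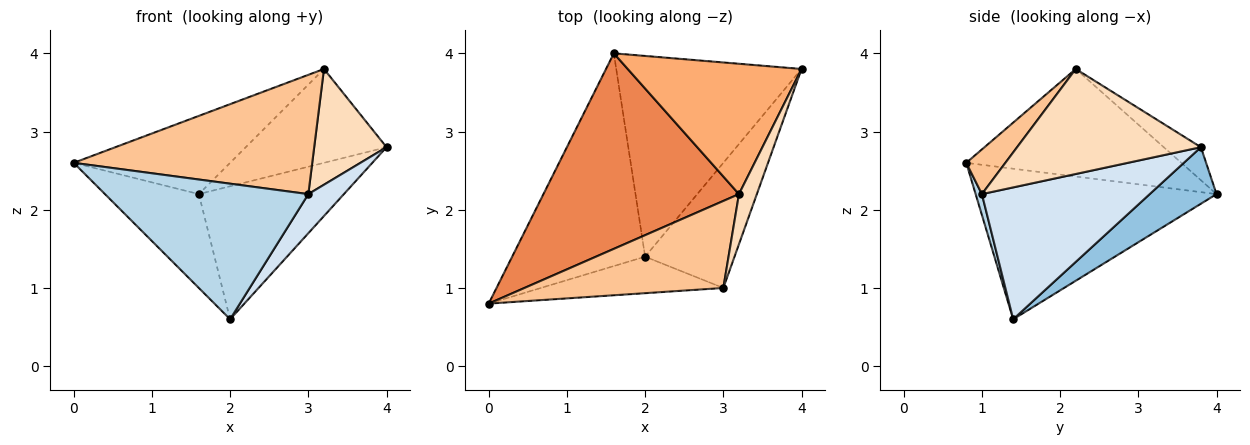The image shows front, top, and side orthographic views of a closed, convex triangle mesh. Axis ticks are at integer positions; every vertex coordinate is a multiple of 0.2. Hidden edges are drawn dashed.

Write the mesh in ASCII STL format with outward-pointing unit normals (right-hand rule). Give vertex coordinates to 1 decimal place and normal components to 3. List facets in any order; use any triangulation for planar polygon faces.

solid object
 facet normal -0.720 0.280 -0.635
  outer loop
   vertex 2.0 1.4 0.6
   vertex 0.0 0.8 2.6
   vertex 1.6 4.0 2.2
  endloop
 endfacet
 facet normal 0.247 0.535 -0.808
  outer loop
   vertex 2.0 1.4 0.6
   vertex 1.6 4.0 2.2
   vertex 4.0 3.8 2.8
  endloop
 endfacet
 facet normal 0.030 -0.965 -0.260
  outer loop
   vertex 3.0 1.0 2.2
   vertex 0.0 0.8 2.6
   vertex 2.0 1.4 0.6
  endloop
 endfacet
 facet normal 0.815 -0.173 -0.553
  outer loop
   vertex 3.0 1.0 2.2
   vertex 2.0 1.4 0.6
   vertex 4.0 3.8 2.8
  endloop
 endfacet
 facet normal -0.455 0.331 0.827
  outer loop
   vertex 3.2 2.2 3.8
   vertex 1.6 4.0 2.2
   vertex 0.0 0.8 2.6
  endloop
 endfacet
 facet normal -0.152 0.577 0.802
  outer loop
   vertex 3.2 2.2 3.8
   vertex 4.0 3.8 2.8
   vertex 1.6 4.0 2.2
  endloop
 endfacet
 facet normal 0.131 -0.801 0.584
  outer loop
   vertex 3.2 2.2 3.8
   vertex 0.0 0.8 2.6
   vertex 3.0 1.0 2.2
  endloop
 endfacet
 facet normal 0.919 -0.362 0.156
  outer loop
   vertex 3.2 2.2 3.8
   vertex 3.0 1.0 2.2
   vertex 4.0 3.8 2.8
  endloop
 endfacet
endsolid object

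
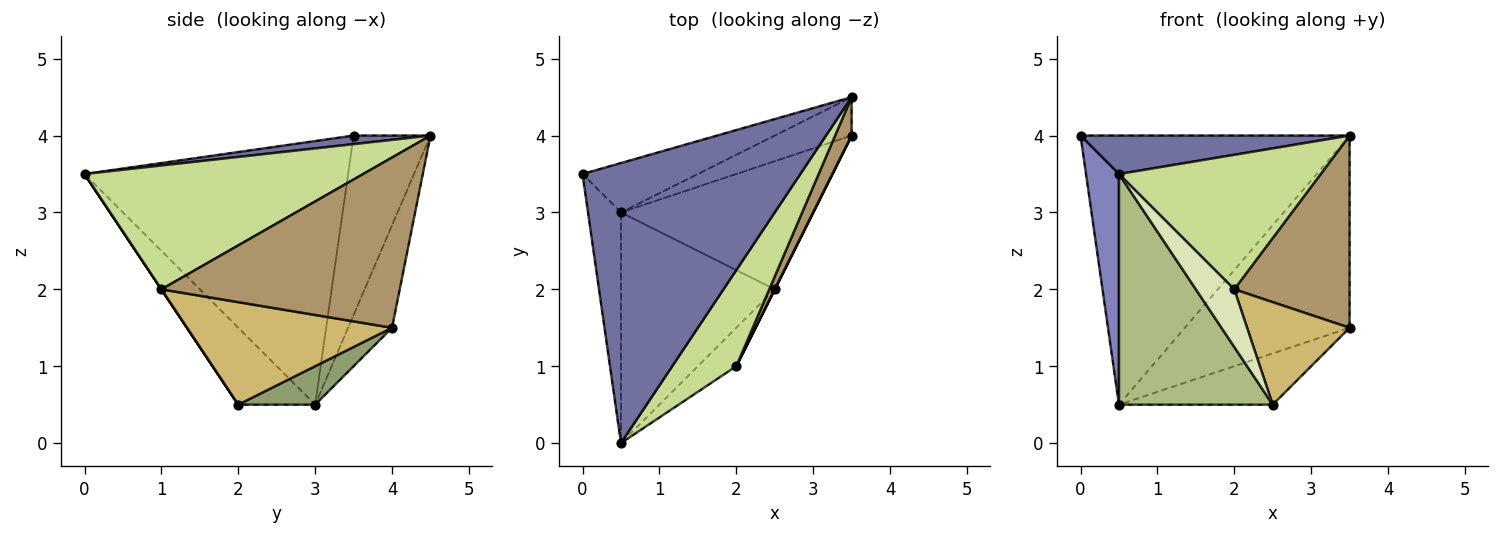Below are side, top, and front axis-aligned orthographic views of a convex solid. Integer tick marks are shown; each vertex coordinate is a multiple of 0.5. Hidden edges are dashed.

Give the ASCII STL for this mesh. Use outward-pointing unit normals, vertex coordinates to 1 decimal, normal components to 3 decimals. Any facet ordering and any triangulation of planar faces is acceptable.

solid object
 facet normal 0.039 -0.136 0.990
  outer loop
   vertex 3.5 4.5 4.0
   vertex 0.0 3.5 4.0
   vertex 0.5 0.0 3.5
  endloop
 endfacet
 facet normal -0.985 -0.123 -0.123
  outer loop
   vertex 0.5 3.0 0.5
   vertex 0.5 0.0 3.5
   vertex 0.0 3.5 4.0
  endloop
 endfacet
 facet normal -0.271 0.947 -0.174
  outer loop
   vertex 0.5 3.0 0.5
   vertex 0.0 3.5 4.0
   vertex 3.5 4.5 4.0
  endloop
 endfacet
 facet normal -0.253 0.949 -0.190
  outer loop
   vertex 0.5 3.0 0.5
   vertex 3.5 4.5 4.0
   vertex 3.5 4.0 1.5
  endloop
 endfacet
 facet normal 0.183 0.365 -0.913
  outer loop
   vertex 2.5 2.0 0.5
   vertex 0.5 3.0 0.5
   vertex 3.5 4.0 1.5
  endloop
 endfacet
 facet normal -0.333 -0.667 -0.667
  outer loop
   vertex 2.5 2.0 0.5
   vertex 0.5 0.0 3.5
   vertex 0.5 3.0 0.5
  endloop
 endfacet
 facet normal 0.747 -0.541 0.386
  outer loop
   vertex 2.0 1.0 2.0
   vertex 3.5 4.5 4.0
   vertex 0.5 0.0 3.5
  endloop
 endfacet
 facet normal 0.000 -0.832 -0.555
  outer loop
   vertex 2.0 1.0 2.0
   vertex 0.5 0.0 3.5
   vertex 2.5 2.0 0.5
  endloop
 endfacet
 facet normal 0.897 -0.434 0.087
  outer loop
   vertex 2.0 1.0 2.0
   vertex 3.5 4.0 1.5
   vertex 3.5 4.5 4.0
  endloop
 endfacet
 facet normal 0.894 -0.447 0.000
  outer loop
   vertex 2.0 1.0 2.0
   vertex 2.5 2.0 0.5
   vertex 3.5 4.0 1.5
  endloop
 endfacet
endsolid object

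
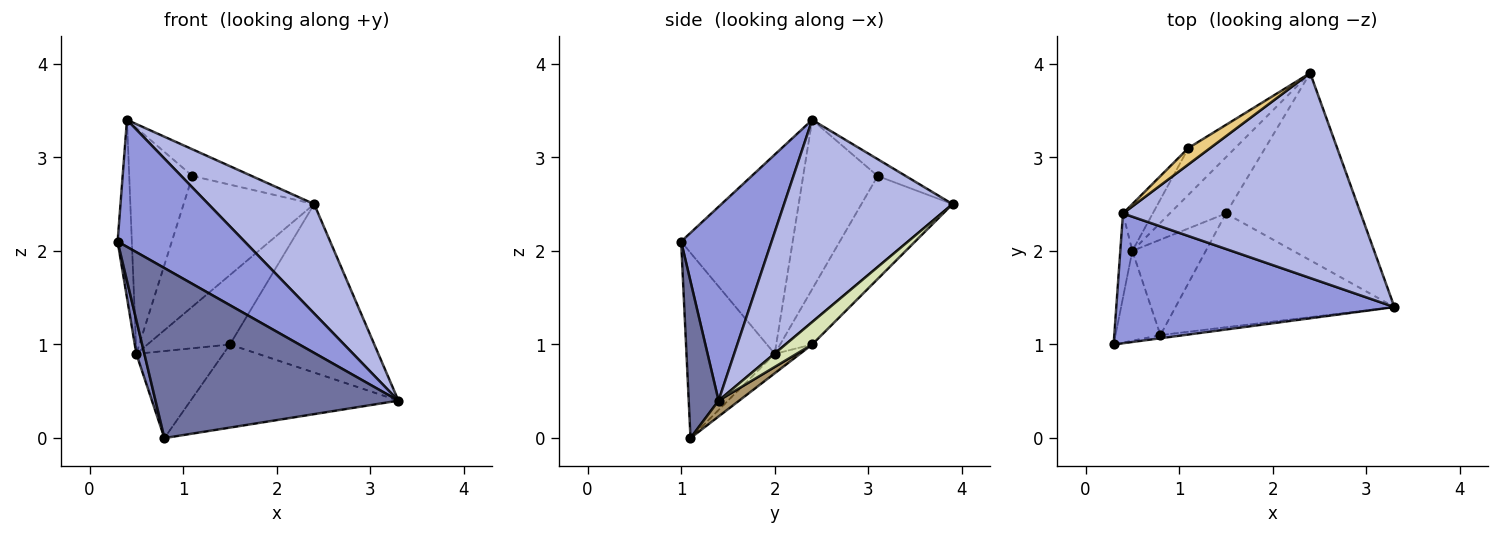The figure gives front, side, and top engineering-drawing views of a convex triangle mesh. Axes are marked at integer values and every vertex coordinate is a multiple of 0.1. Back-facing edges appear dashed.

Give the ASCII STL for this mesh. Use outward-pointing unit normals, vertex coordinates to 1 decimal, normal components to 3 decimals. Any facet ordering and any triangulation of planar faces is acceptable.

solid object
 facet normal 0.122 -0.992 -0.018
  outer loop
   vertex 0.8 1.1 0.0
   vertex 3.3 1.4 0.4
   vertex 0.3 1.0 2.1
  endloop
 endfacet
 facet normal -0.968 -0.088 -0.235
  outer loop
   vertex 0.5 2.0 0.9
   vertex 0.8 1.1 0.0
   vertex 0.3 1.0 2.1
  endloop
 endfacet
 facet normal 0.446 -0.626 0.640
  outer loop
   vertex 0.4 2.4 3.4
   vertex 0.3 1.0 2.1
   vertex 3.3 1.4 0.4
  endloop
 endfacet
 facet normal 0.600 -0.377 0.706
  outer loop
   vertex 0.4 2.4 3.4
   vertex 3.3 1.4 0.4
   vertex 2.4 3.9 2.5
  endloop
 endfacet
 facet normal -0.990 0.126 -0.060
  outer loop
   vertex 0.4 2.4 3.4
   vertex 0.5 2.0 0.9
   vertex 0.3 1.0 2.1
  endloop
 endfacet
 facet normal -0.241 0.755 -0.610
  outer loop
   vertex 1.5 2.4 1.0
   vertex 0.5 2.0 0.9
   vertex 2.4 3.9 2.5
  endloop
 endfacet
 facet normal -0.192 0.661 -0.725
  outer loop
   vertex 1.5 2.4 1.0
   vertex 0.8 1.1 0.0
   vertex 0.5 2.0 0.9
  endloop
 endfacet
 facet normal 0.123 0.664 -0.738
  outer loop
   vertex 1.5 2.4 1.0
   vertex 2.4 3.9 2.5
   vertex 3.3 1.4 0.4
  endloop
 endfacet
 facet normal 0.058 0.589 -0.806
  outer loop
   vertex 1.5 2.4 1.0
   vertex 3.3 1.4 0.4
   vertex 0.8 1.1 0.0
  endloop
 endfacet
 facet normal -0.549 0.787 -0.282
  outer loop
   vertex 1.1 3.1 2.8
   vertex 2.4 3.9 2.5
   vertex 0.5 2.0 0.9
  endloop
 endfacet
 facet normal -0.374 0.790 0.485
  outer loop
   vertex 1.1 3.1 2.8
   vertex 0.4 2.4 3.4
   vertex 2.4 3.9 2.5
  endloop
 endfacet
 facet normal -0.755 0.642 -0.133
  outer loop
   vertex 1.1 3.1 2.8
   vertex 0.5 2.0 0.9
   vertex 0.4 2.4 3.4
  endloop
 endfacet
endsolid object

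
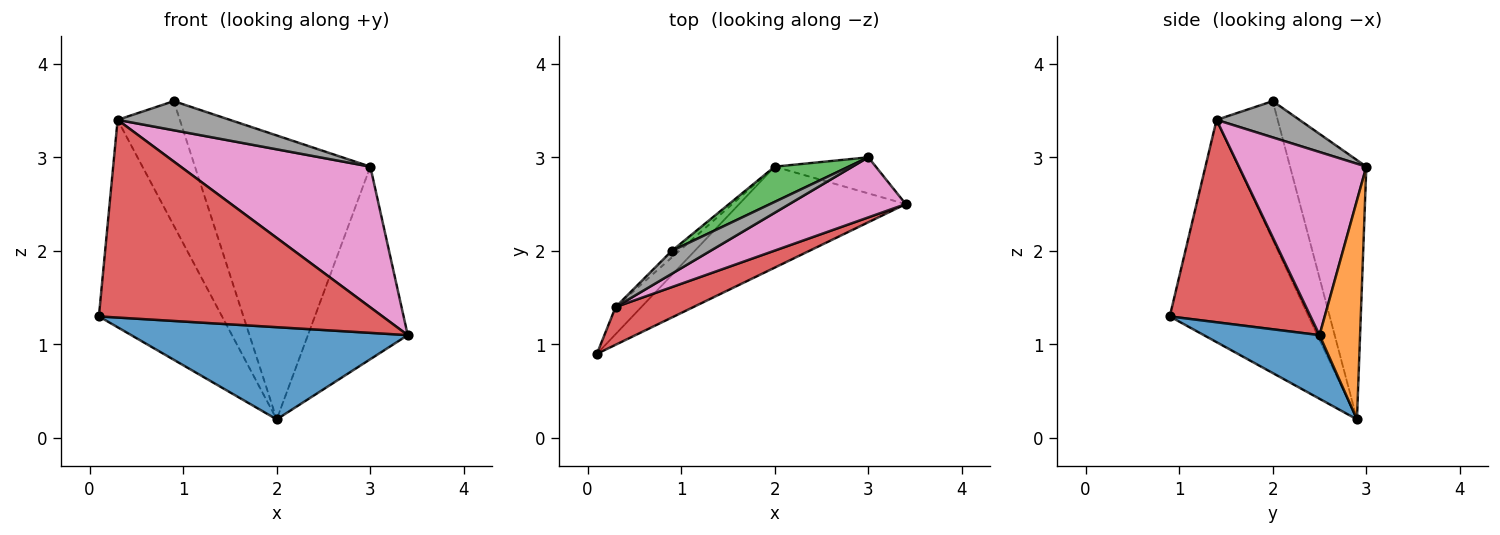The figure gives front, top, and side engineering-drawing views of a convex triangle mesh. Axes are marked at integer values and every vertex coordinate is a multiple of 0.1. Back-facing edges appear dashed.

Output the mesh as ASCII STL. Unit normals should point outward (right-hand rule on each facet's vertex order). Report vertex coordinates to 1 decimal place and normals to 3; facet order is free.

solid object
 facet normal 0.272 -0.649 -0.711
  outer loop
   vertex 2.0 2.9 0.2
   vertex 3.4 2.5 1.1
   vertex 0.1 0.9 1.3
  endloop
 endfacet
 facet normal 0.371 0.913 -0.171
  outer loop
   vertex 3.0 3.0 2.9
   vertex 3.4 2.5 1.1
   vertex 2.0 2.9 0.2
  endloop
 endfacet
 facet normal -0.396 0.911 0.113
  outer loop
   vertex 3.0 3.0 2.9
   vertex 2.0 2.9 0.2
   vertex 0.9 2.0 3.6
  endloop
 endfacet
 facet normal 0.438 -0.883 0.168
  outer loop
   vertex 0.3 1.4 3.4
   vertex 0.1 0.9 1.3
   vertex 3.4 2.5 1.1
  endloop
 endfacet
 facet normal -0.746 0.661 -0.086
  outer loop
   vertex 0.3 1.4 3.4
   vertex 2.0 2.9 0.2
   vertex 0.1 0.9 1.3
  endloop
 endfacet
 facet normal -0.700 0.713 -0.038
  outer loop
   vertex 0.3 1.4 3.4
   vertex 0.9 2.0 3.6
   vertex 2.0 2.9 0.2
  endloop
 endfacet
 facet normal 0.526 -0.782 0.334
  outer loop
   vertex 0.3 1.4 3.4
   vertex 3.4 2.5 1.1
   vertex 3.0 3.0 2.9
  endloop
 endfacet
 facet normal 0.502 -0.680 0.534
  outer loop
   vertex 0.3 1.4 3.4
   vertex 3.0 3.0 2.9
   vertex 0.9 2.0 3.6
  endloop
 endfacet
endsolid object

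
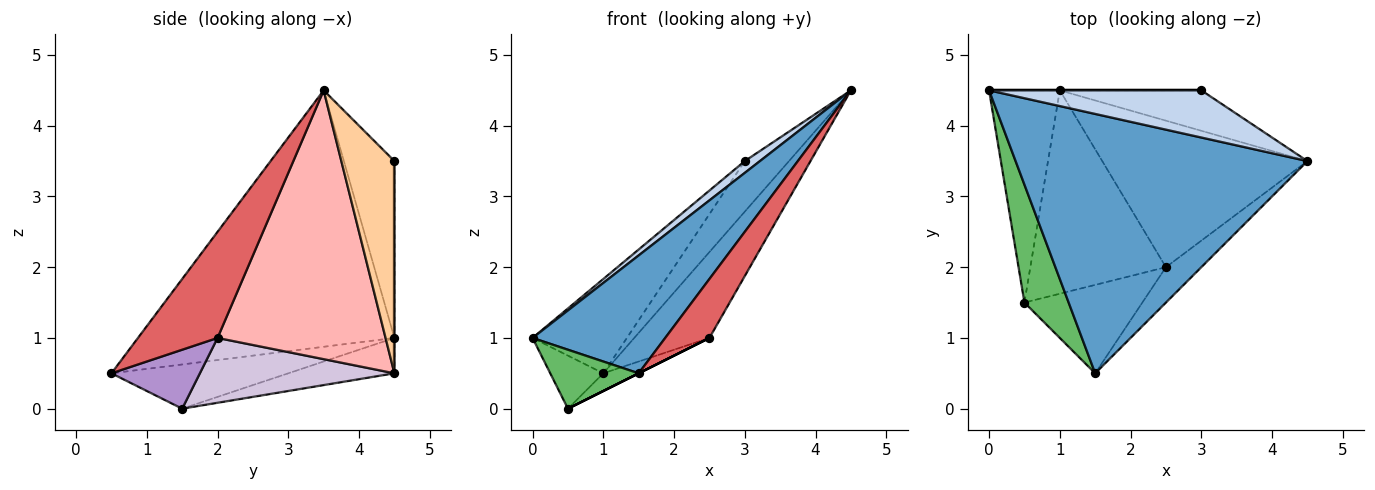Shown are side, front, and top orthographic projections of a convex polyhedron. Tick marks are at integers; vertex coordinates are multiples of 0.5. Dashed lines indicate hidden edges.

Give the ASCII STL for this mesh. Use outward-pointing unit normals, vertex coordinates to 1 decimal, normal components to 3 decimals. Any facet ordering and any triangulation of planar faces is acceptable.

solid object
 facet normal -0.625 -0.323 0.711
  outer loop
   vertex 1.5 0.5 0.5
   vertex 4.5 3.5 4.5
   vertex 0.0 4.5 1.0
  endloop
 endfacet
 facet normal -0.629 -0.189 0.754
  outer loop
   vertex 3.0 4.5 3.5
   vertex 0.0 4.5 1.0
   vertex 4.5 3.5 4.5
  endloop
 endfacet
 facet normal 0.000 1.000 0.000
  outer loop
   vertex 1.0 4.5 0.5
   vertex 0.0 4.5 1.0
   vertex 3.0 4.5 3.5
  endloop
 endfacet
 facet normal 0.684 0.570 -0.456
  outer loop
   vertex 1.0 4.5 0.5
   vertex 3.0 4.5 3.5
   vertex 4.5 3.5 4.5
  endloop
 endfacet
 facet normal -0.667 -0.333 0.667
  outer loop
   vertex 0.5 1.5 0.0
   vertex 1.5 0.5 0.5
   vertex 0.0 4.5 1.0
  endloop
 endfacet
 facet normal -0.436 0.218 -0.873
  outer loop
   vertex 0.5 1.5 0.0
   vertex 0.0 4.5 1.0
   vertex 1.0 4.5 0.5
  endloop
 endfacet
 facet normal 0.839 -0.466 -0.280
  outer loop
   vertex 2.5 2.0 1.0
   vertex 4.5 3.5 4.5
   vertex 1.5 0.5 0.5
  endloop
 endfacet
 facet normal 0.749 0.335 -0.572
  outer loop
   vertex 2.5 2.0 1.0
   vertex 1.0 4.5 0.5
   vertex 4.5 3.5 4.5
  endloop
 endfacet
 facet normal 0.447 0.000 -0.894
  outer loop
   vertex 2.5 2.0 1.0
   vertex 1.5 0.5 0.5
   vertex 0.5 1.5 0.0
  endloop
 endfacet
 facet normal 0.430 0.078 -0.899
  outer loop
   vertex 2.5 2.0 1.0
   vertex 0.5 1.5 0.0
   vertex 1.0 4.5 0.5
  endloop
 endfacet
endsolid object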